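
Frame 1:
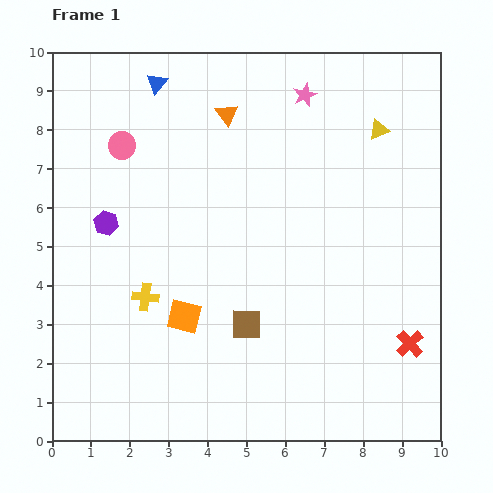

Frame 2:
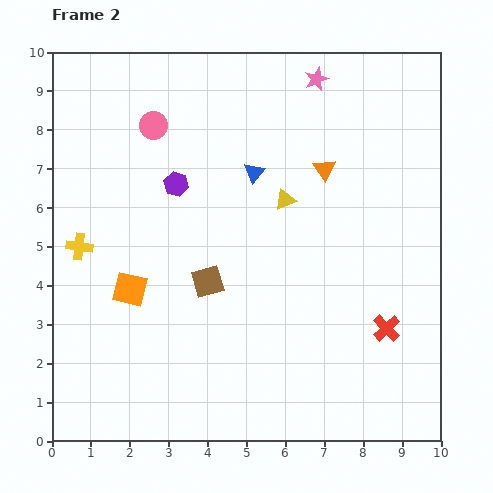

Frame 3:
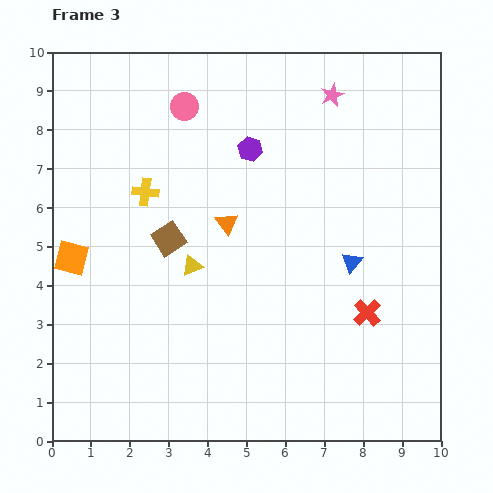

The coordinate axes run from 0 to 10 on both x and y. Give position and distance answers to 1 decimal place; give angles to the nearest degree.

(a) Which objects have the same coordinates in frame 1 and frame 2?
none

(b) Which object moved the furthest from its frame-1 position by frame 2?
the blue triangle

(moved 3.4; next 3.0)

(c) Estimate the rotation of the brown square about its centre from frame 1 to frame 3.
33° counter-clockwise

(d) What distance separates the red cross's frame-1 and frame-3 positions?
1.4

The red cross moved from (9.2, 2.5) to (8.1, 3.3), a distance of √(1.1² + 0.8²) ≈ 1.4.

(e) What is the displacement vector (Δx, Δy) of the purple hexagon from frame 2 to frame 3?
(1.9, 0.9)

The purple hexagon was at (3.2, 6.6) in frame 2 and (5.1, 7.5) in frame 3.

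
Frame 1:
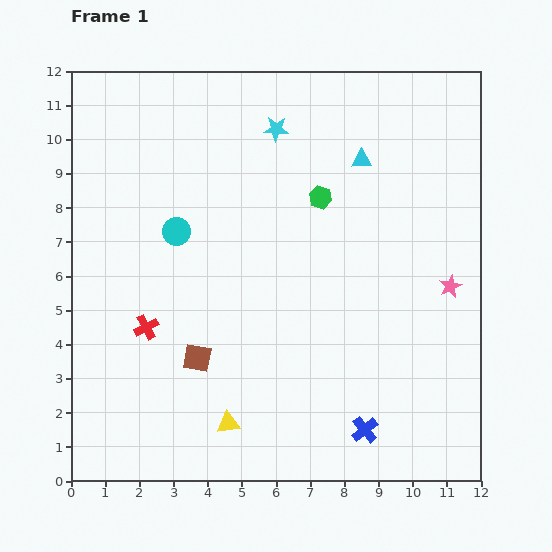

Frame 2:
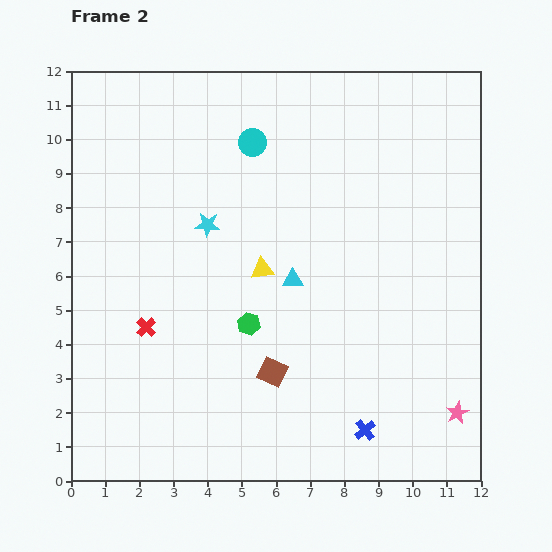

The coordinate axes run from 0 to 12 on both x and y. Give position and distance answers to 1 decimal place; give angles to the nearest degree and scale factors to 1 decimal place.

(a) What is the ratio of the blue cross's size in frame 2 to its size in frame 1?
0.8×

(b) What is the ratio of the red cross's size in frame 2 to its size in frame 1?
0.8×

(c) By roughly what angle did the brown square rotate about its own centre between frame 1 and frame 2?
15° clockwise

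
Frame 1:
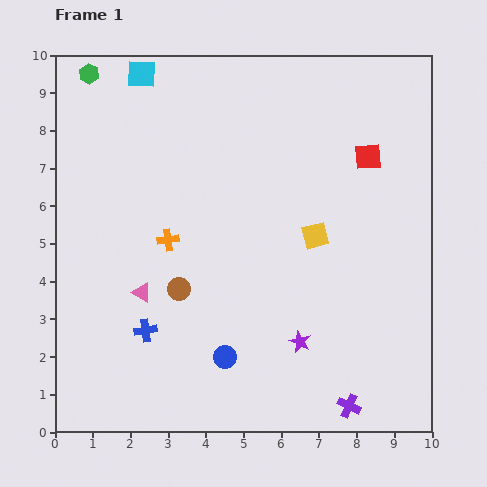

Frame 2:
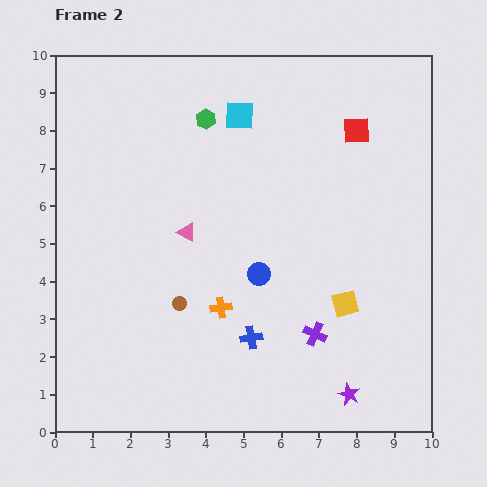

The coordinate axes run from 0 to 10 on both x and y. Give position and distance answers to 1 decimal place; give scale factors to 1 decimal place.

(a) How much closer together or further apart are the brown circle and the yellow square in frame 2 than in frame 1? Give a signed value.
+0.5

Distance in frame 1: 3.9. Distance in frame 2: 4.4.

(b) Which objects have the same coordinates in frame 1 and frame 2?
none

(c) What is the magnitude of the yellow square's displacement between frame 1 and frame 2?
2.0

The yellow square moved from (6.9, 5.2) to (7.7, 3.4), a distance of √(0.8² + 1.8²) ≈ 2.0.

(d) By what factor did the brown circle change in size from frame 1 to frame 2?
0.6×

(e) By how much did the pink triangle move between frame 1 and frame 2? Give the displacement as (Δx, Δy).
(1.2, 1.6)

The pink triangle was at (2.3, 3.7) in frame 1 and (3.5, 5.3) in frame 2.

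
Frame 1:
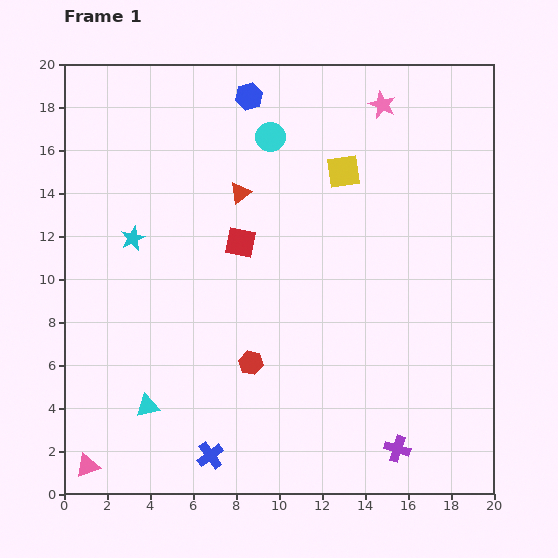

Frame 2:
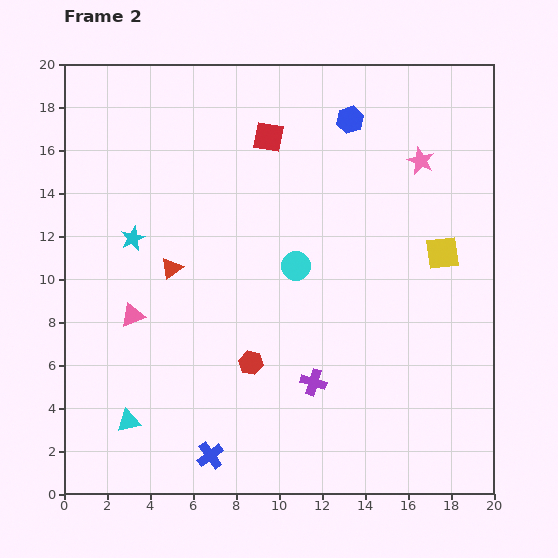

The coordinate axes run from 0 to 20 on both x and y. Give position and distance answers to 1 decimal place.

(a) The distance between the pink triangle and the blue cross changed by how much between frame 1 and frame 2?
+1.7

Distance in frame 1: 5.7. Distance in frame 2: 7.4.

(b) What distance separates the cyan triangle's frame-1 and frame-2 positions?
1.1

The cyan triangle moved from (3.9, 4.1) to (3.0, 3.4), a distance of √(0.9² + 0.7²) ≈ 1.1.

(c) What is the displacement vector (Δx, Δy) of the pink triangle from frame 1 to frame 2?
(2.1, 7.0)

The pink triangle was at (1.1, 1.3) in frame 1 and (3.2, 8.3) in frame 2.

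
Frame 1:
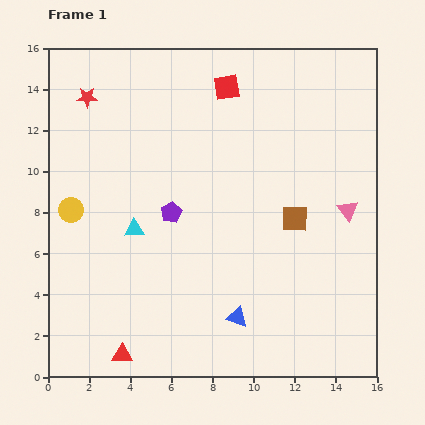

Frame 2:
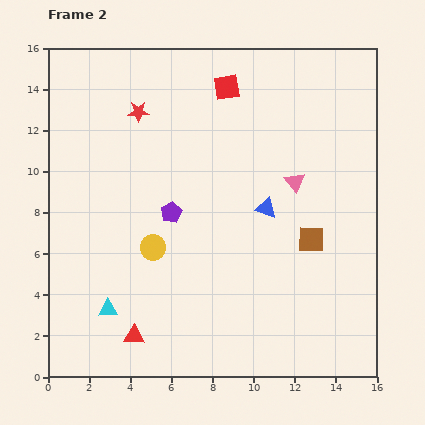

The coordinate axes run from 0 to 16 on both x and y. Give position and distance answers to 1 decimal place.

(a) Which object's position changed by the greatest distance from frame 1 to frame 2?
the blue triangle

(moved 5.5; next 4.4)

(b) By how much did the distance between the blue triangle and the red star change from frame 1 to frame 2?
-5.2

Distance in frame 1: 13.0. Distance in frame 2: 7.8.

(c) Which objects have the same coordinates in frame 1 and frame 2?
the purple pentagon, the red square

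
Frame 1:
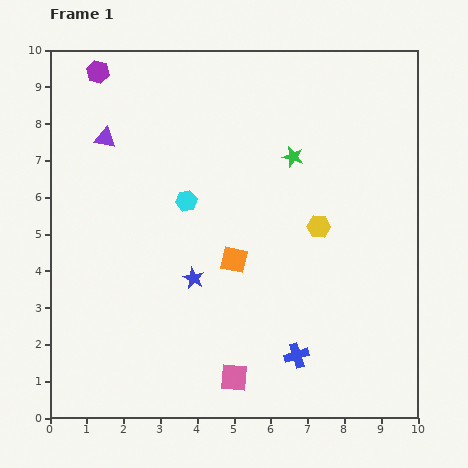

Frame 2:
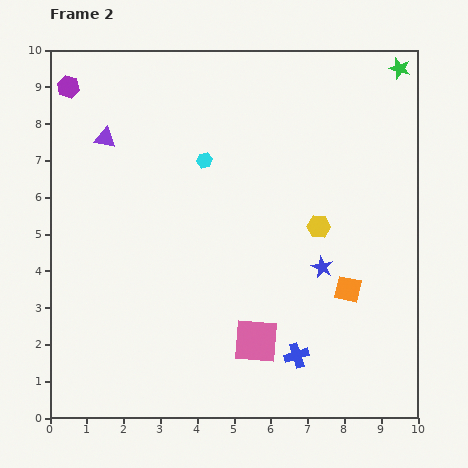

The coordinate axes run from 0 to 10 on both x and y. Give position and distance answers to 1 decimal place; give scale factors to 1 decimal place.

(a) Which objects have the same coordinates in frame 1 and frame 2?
the blue cross, the purple triangle, the yellow hexagon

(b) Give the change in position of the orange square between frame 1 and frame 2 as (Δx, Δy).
(3.1, -0.8)

The orange square was at (5.0, 4.3) in frame 1 and (8.1, 3.5) in frame 2.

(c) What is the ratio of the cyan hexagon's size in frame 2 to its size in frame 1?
0.7×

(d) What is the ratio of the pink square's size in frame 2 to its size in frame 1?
1.6×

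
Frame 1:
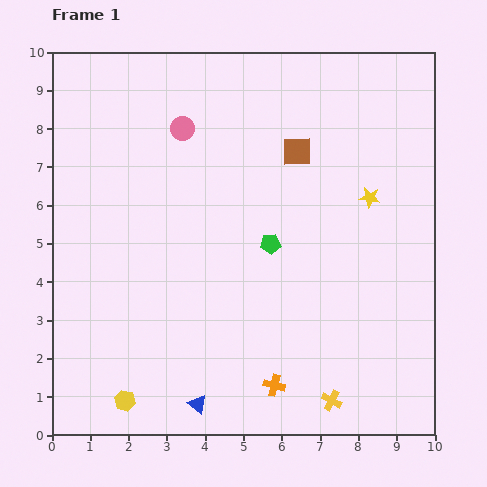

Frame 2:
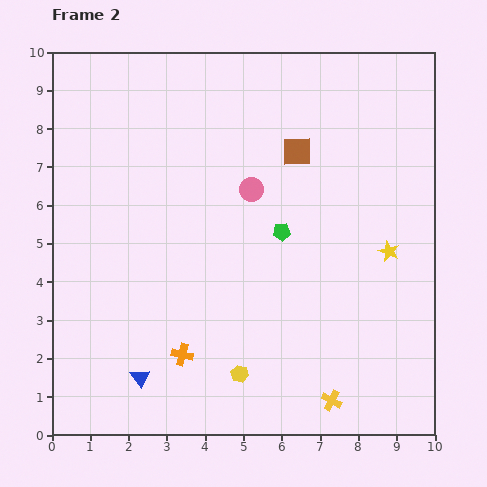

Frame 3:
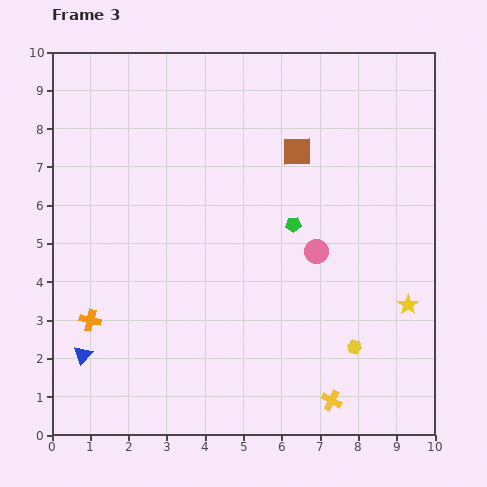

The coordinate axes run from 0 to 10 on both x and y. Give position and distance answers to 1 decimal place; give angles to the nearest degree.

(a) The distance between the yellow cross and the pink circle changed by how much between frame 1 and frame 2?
-2.2

Distance in frame 1: 8.1. Distance in frame 2: 5.9.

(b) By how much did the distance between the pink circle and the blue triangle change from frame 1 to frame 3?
-0.5

Distance in frame 1: 7.2. Distance in frame 3: 6.7.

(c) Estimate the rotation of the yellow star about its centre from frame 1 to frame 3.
30° clockwise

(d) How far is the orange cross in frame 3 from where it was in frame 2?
2.6

The orange cross moved from (3.4, 2.1) to (1.0, 3.0), a distance of √(2.4² + 0.9²) ≈ 2.6.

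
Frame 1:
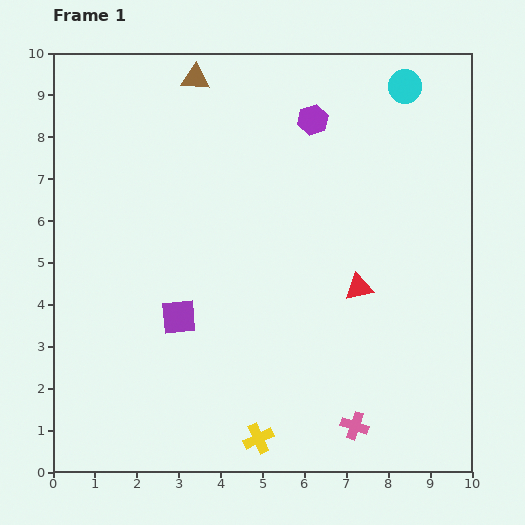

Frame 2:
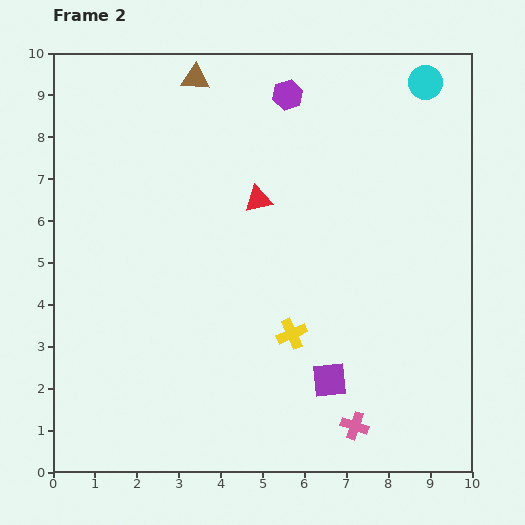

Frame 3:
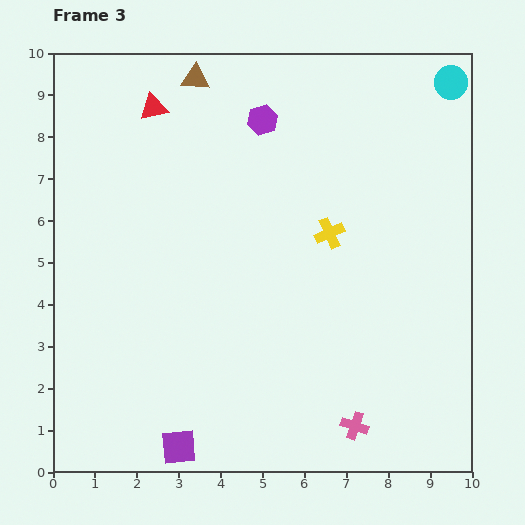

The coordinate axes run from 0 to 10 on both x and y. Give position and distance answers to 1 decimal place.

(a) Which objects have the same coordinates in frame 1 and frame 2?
the brown triangle, the pink cross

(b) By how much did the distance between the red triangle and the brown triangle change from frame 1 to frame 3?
-5.1

Distance in frame 1: 6.3. Distance in frame 3: 1.2.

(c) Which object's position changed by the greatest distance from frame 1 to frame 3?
the red triangle

(moved 6.5; next 5.2)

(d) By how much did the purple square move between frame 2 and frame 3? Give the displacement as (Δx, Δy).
(-3.6, -1.6)

The purple square was at (6.6, 2.2) in frame 2 and (3.0, 0.6) in frame 3.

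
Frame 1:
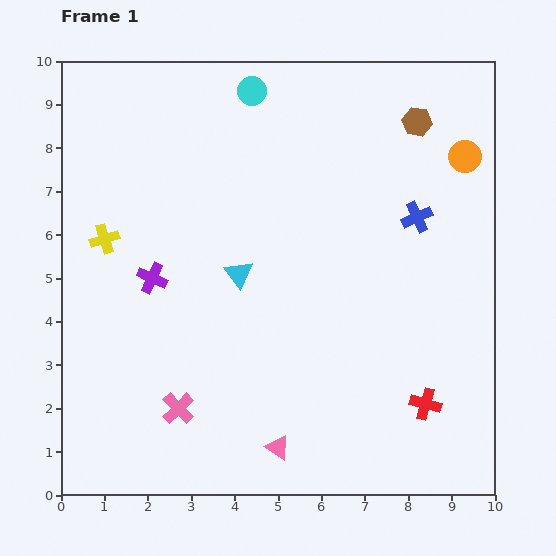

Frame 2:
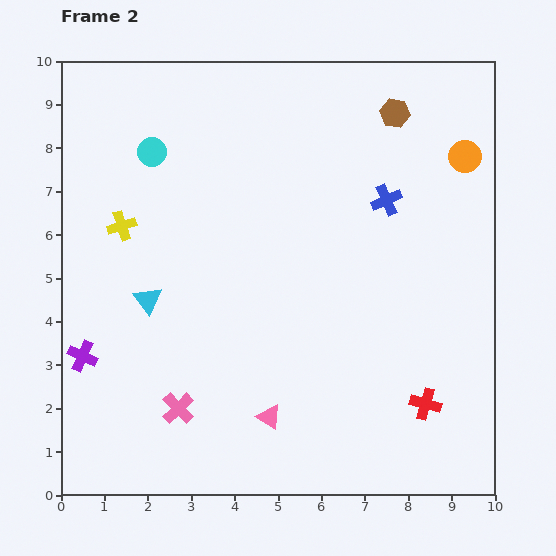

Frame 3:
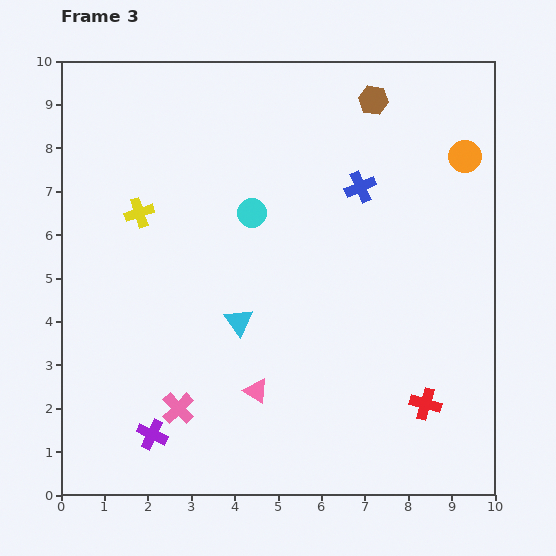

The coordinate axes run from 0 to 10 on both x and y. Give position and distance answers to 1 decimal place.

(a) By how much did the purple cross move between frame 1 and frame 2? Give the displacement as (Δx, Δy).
(-1.6, -1.8)

The purple cross was at (2.1, 5.0) in frame 1 and (0.5, 3.2) in frame 2.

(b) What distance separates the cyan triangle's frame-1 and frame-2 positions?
2.2

The cyan triangle moved from (4.1, 5.1) to (2.0, 4.5), a distance of √(2.1² + 0.6²) ≈ 2.2.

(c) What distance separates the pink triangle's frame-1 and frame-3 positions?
1.4

The pink triangle moved from (5.0, 1.1) to (4.5, 2.4), a distance of √(0.5² + 1.3²) ≈ 1.4.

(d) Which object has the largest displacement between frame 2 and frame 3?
the cyan circle

(moved 2.7; next 2.4)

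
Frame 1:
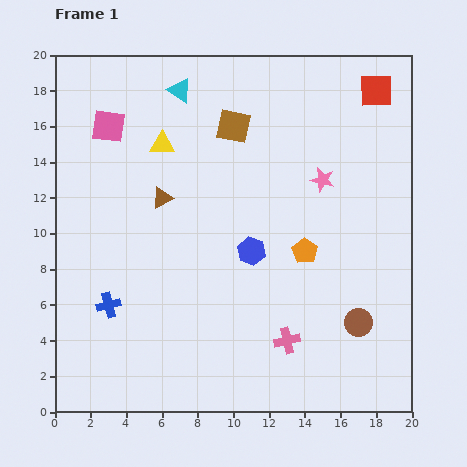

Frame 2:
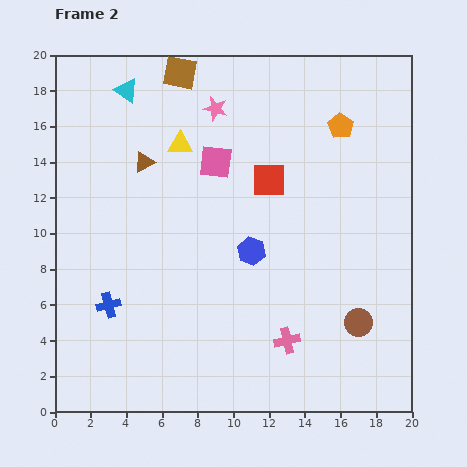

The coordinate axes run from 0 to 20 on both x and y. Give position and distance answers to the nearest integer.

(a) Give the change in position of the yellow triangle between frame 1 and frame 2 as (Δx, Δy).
(1, 0)

The yellow triangle was at (6, 15) in frame 1 and (7, 15) in frame 2.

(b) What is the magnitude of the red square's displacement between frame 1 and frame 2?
8

The red square moved from (18, 18) to (12, 13), a distance of √(6² + 5²) ≈ 8.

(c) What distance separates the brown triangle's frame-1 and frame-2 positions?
2

The brown triangle moved from (6, 12) to (5, 14), a distance of √(1² + 2²) ≈ 2.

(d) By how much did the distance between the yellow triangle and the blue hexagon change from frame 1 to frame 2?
-1

Distance in frame 1: 8. Distance in frame 2: 7.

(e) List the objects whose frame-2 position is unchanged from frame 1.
the pink cross, the blue cross, the blue hexagon, the brown circle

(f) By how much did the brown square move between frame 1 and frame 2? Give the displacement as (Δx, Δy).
(-3, 3)

The brown square was at (10, 16) in frame 1 and (7, 19) in frame 2.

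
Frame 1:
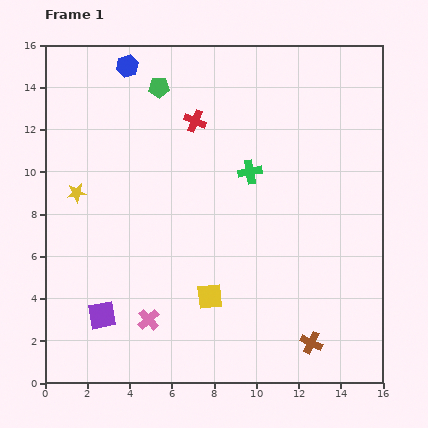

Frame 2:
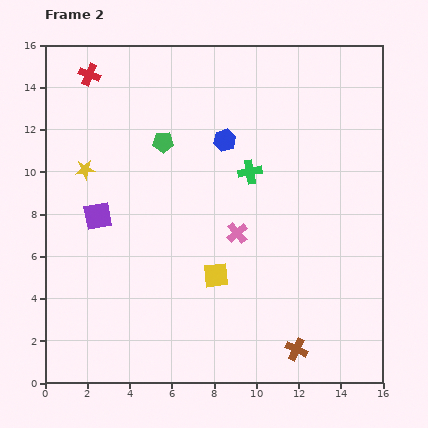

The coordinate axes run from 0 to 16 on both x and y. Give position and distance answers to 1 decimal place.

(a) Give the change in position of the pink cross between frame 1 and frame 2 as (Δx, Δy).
(4.2, 4.1)

The pink cross was at (4.9, 3.0) in frame 1 and (9.1, 7.1) in frame 2.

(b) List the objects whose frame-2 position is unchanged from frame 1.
the green cross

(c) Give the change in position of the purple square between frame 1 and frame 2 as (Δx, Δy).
(-0.2, 4.7)

The purple square was at (2.7, 3.2) in frame 1 and (2.5, 7.9) in frame 2.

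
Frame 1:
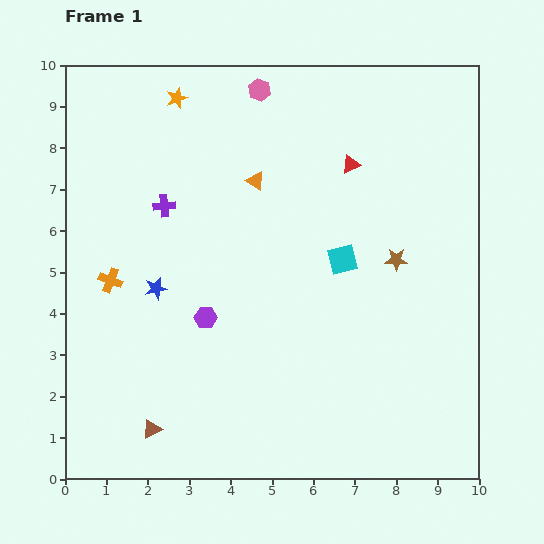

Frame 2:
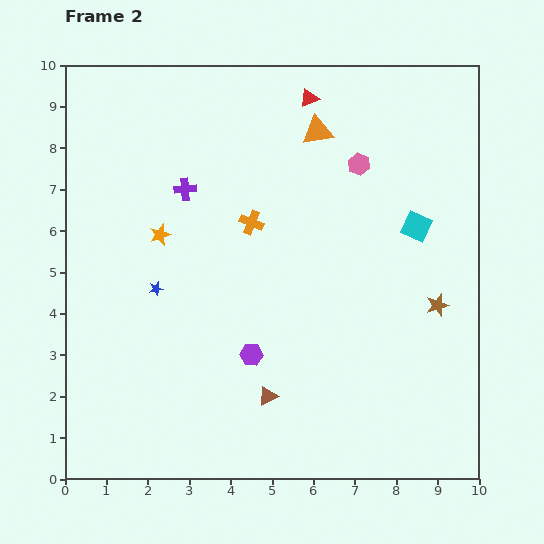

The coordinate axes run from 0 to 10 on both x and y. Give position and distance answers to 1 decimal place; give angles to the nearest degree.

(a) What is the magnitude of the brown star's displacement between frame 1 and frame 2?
1.5

The brown star moved from (8.0, 5.3) to (9.0, 4.2), a distance of √(1.0² + 1.1²) ≈ 1.5.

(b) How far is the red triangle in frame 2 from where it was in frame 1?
1.9

The red triangle moved from (6.9, 7.6) to (5.9, 9.2), a distance of √(1.0² + 1.6²) ≈ 1.9.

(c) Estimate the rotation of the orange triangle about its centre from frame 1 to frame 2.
44° counter-clockwise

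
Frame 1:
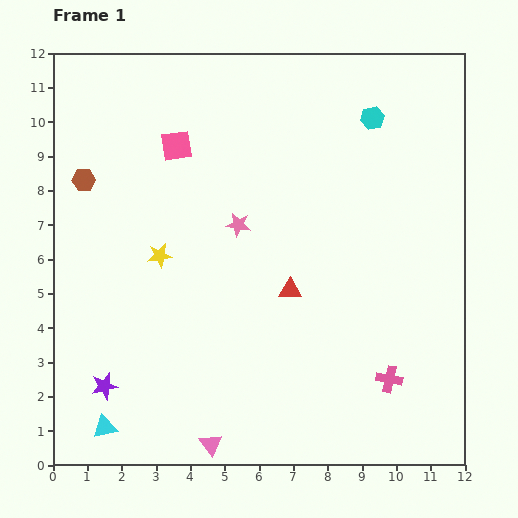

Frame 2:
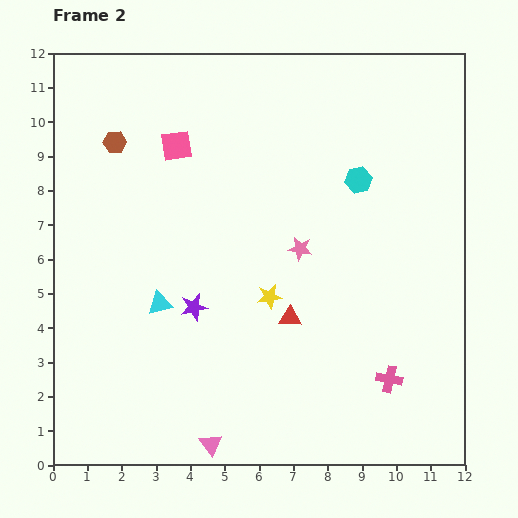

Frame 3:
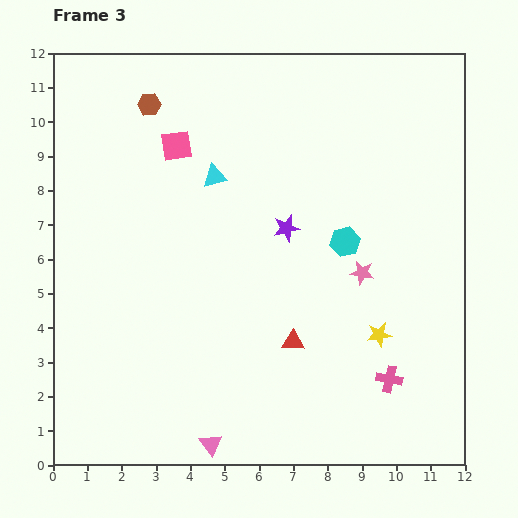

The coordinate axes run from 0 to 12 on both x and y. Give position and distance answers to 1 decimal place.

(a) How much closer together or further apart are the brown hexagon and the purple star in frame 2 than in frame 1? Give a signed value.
-0.7

Distance in frame 1: 6.0. Distance in frame 2: 5.3.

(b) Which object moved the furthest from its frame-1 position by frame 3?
the cyan triangle

(moved 8.0; next 7.0)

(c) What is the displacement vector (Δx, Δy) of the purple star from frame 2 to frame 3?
(2.7, 2.3)

The purple star was at (4.1, 4.6) in frame 2 and (6.8, 6.9) in frame 3.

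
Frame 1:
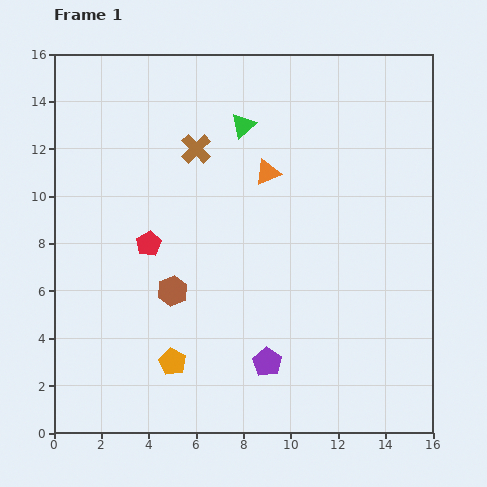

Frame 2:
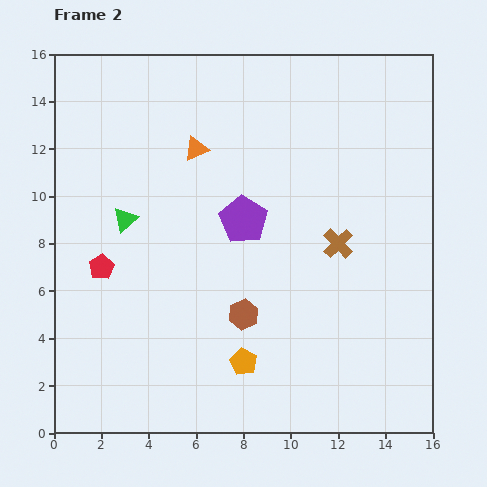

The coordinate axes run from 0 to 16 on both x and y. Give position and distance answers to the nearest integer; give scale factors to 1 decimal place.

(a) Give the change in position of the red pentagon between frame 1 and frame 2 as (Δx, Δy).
(-2, -1)

The red pentagon was at (4, 8) in frame 1 and (2, 7) in frame 2.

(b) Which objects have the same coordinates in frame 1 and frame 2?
none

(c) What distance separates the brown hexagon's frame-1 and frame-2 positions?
3

The brown hexagon moved from (5, 6) to (8, 5), a distance of √(3² + 1²) ≈ 3.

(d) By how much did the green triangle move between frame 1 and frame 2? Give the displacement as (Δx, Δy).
(-5, -4)

The green triangle was at (8, 13) in frame 1 and (3, 9) in frame 2.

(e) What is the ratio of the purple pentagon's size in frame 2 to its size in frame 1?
1.6×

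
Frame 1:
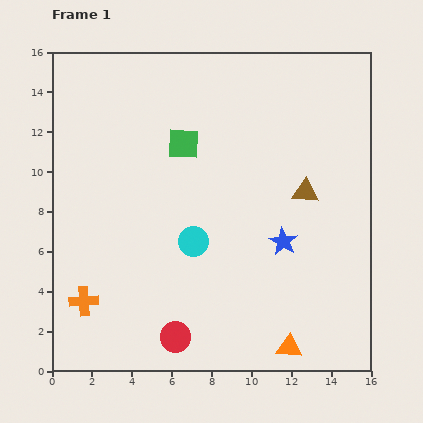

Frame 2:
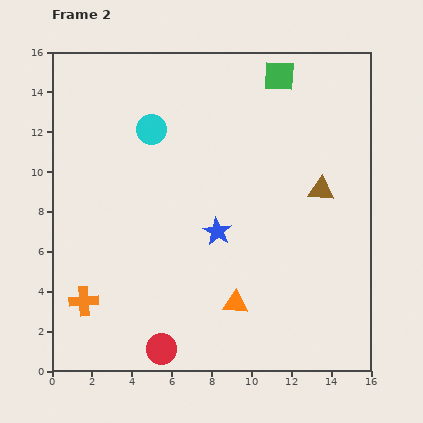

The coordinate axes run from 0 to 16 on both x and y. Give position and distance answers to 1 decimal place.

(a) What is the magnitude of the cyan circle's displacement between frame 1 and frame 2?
6.0

The cyan circle moved from (7.1, 6.5) to (5.0, 12.1), a distance of √(2.1² + 5.6²) ≈ 6.0.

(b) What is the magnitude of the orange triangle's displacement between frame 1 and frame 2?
3.5

The orange triangle moved from (11.9, 1.2) to (9.2, 3.4), a distance of √(2.7² + 2.2²) ≈ 3.5.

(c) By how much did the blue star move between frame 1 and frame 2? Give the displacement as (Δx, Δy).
(-3.3, 0.5)

The blue star was at (11.6, 6.5) in frame 1 and (8.3, 7.0) in frame 2.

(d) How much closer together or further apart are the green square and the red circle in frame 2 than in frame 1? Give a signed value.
+5.2

Distance in frame 1: 9.7. Distance in frame 2: 14.9.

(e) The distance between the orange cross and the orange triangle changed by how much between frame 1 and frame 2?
-3.0

Distance in frame 1: 10.6. Distance in frame 2: 7.6.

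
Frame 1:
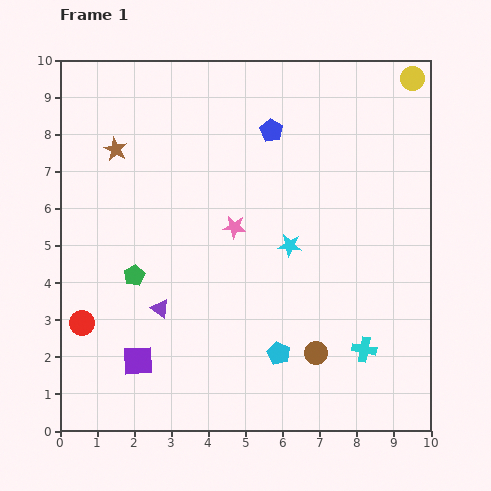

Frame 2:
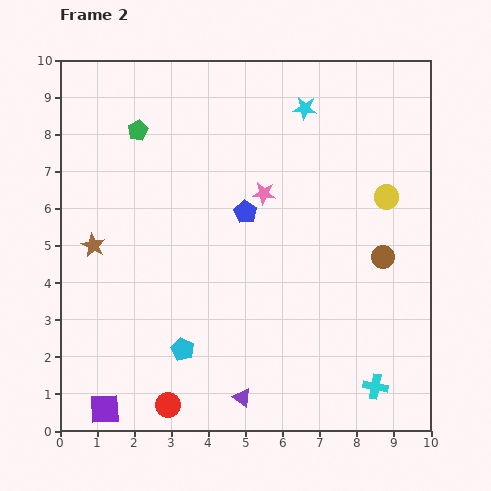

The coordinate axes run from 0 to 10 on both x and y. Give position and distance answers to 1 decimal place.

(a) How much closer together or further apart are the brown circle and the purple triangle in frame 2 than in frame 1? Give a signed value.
+1.0

Distance in frame 1: 4.4. Distance in frame 2: 5.4.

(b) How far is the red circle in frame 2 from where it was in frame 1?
3.2

The red circle moved from (0.6, 2.9) to (2.9, 0.7), a distance of √(2.3² + 2.2²) ≈ 3.2.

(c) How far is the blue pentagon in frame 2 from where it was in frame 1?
2.3

The blue pentagon moved from (5.7, 8.1) to (5.0, 5.9), a distance of √(0.7² + 2.2²) ≈ 2.3.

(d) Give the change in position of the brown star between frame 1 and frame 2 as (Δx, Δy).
(-0.6, -2.6)

The brown star was at (1.5, 7.6) in frame 1 and (0.9, 5.0) in frame 2.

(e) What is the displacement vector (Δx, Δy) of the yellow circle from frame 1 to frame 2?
(-0.7, -3.2)

The yellow circle was at (9.5, 9.5) in frame 1 and (8.8, 6.3) in frame 2.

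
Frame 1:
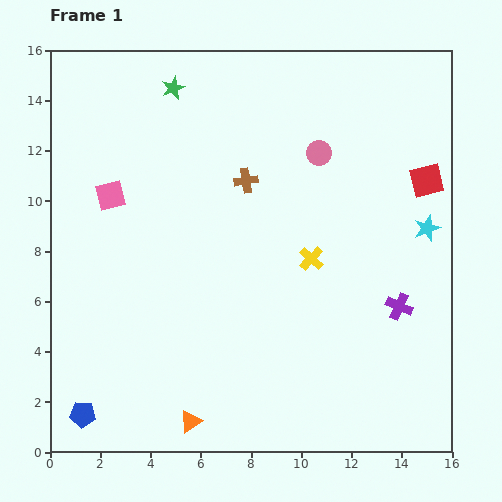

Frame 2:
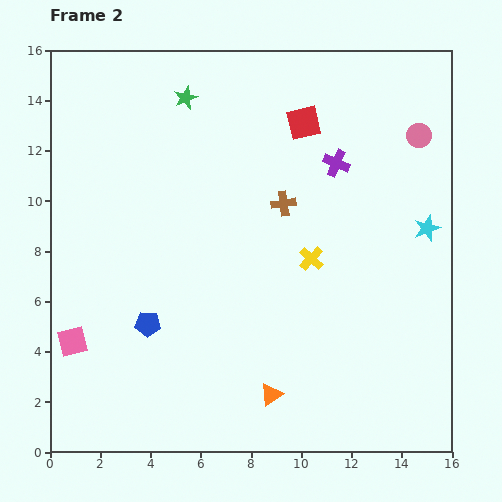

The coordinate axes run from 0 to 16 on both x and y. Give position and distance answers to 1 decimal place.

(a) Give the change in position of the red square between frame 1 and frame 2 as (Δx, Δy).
(-4.9, 2.3)

The red square was at (15.0, 10.8) in frame 1 and (10.1, 13.1) in frame 2.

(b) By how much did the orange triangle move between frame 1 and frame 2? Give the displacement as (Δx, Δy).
(3.2, 1.1)

The orange triangle was at (5.6, 1.2) in frame 1 and (8.8, 2.3) in frame 2.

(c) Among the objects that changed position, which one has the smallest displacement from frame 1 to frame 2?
the green star

(moved 0.6)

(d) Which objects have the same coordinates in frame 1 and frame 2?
the yellow cross, the cyan star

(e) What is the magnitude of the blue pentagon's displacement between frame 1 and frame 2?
4.4

The blue pentagon moved from (1.3, 1.5) to (3.9, 5.1), a distance of √(2.6² + 3.6²) ≈ 4.4.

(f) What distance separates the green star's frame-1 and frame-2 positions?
0.6

The green star moved from (4.9, 14.5) to (5.4, 14.1), a distance of √(0.5² + 0.4²) ≈ 0.6.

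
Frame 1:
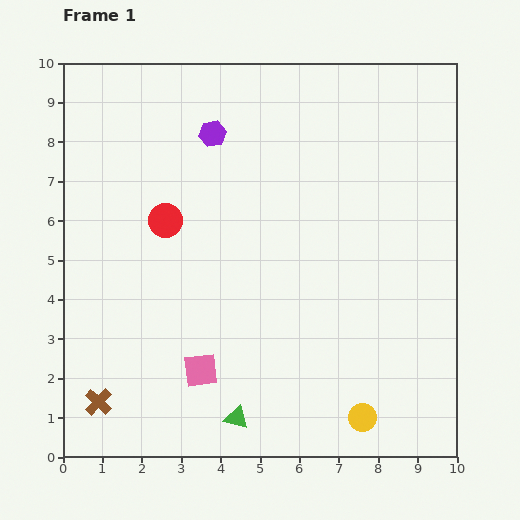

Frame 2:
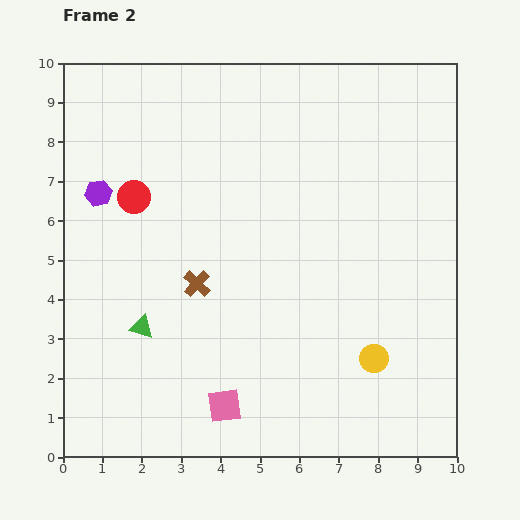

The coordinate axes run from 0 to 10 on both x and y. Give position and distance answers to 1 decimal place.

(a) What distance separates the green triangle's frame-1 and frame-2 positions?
3.3

The green triangle moved from (4.4, 1.0) to (2.0, 3.3), a distance of √(2.4² + 2.3²) ≈ 3.3.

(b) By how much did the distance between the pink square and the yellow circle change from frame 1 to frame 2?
-0.3

Distance in frame 1: 4.3. Distance in frame 2: 4.0.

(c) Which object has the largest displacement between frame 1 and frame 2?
the brown cross

(moved 3.9; next 3.3)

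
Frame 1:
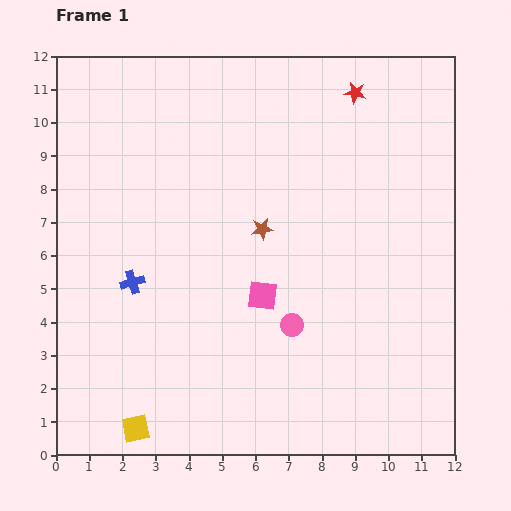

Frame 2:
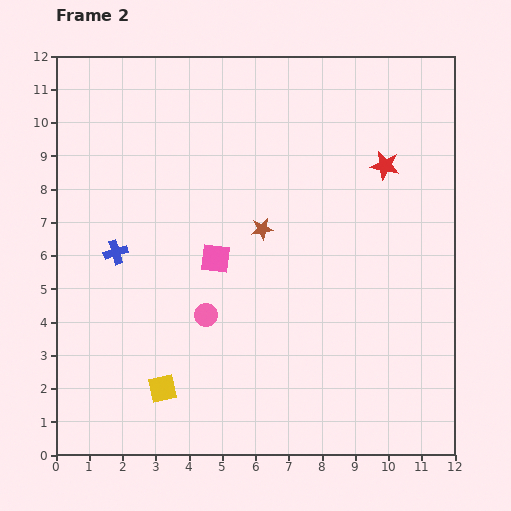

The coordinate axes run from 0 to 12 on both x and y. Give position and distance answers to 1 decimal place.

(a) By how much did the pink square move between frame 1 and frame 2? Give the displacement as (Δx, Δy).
(-1.4, 1.1)

The pink square was at (6.2, 4.8) in frame 1 and (4.8, 5.9) in frame 2.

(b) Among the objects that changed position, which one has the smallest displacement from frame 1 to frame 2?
the blue cross

(moved 1.0)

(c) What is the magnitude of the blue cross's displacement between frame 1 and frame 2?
1.0

The blue cross moved from (2.3, 5.2) to (1.8, 6.1), a distance of √(0.5² + 0.9²) ≈ 1.0.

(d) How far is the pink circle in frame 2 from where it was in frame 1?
2.6

The pink circle moved from (7.1, 3.9) to (4.5, 4.2), a distance of √(2.6² + 0.3²) ≈ 2.6.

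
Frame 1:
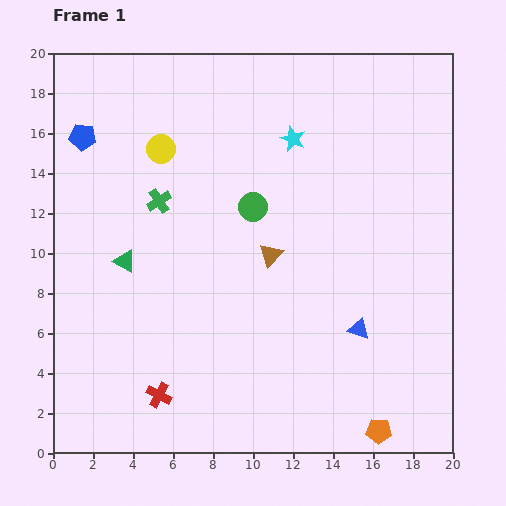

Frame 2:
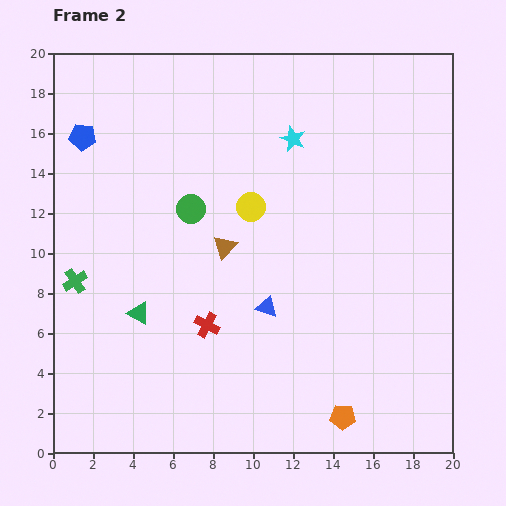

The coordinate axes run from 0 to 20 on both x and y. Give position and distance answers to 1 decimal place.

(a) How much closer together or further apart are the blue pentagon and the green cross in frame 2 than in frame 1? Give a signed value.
+2.2

Distance in frame 1: 5.0. Distance in frame 2: 7.2.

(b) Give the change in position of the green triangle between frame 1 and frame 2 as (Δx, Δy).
(0.7, -2.6)

The green triangle was at (3.6, 9.6) in frame 1 and (4.3, 7.0) in frame 2.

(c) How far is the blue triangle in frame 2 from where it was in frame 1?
4.7

The blue triangle moved from (15.3, 6.2) to (10.7, 7.3), a distance of √(4.6² + 1.1²) ≈ 4.7.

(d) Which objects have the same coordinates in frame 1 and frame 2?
the blue pentagon, the cyan star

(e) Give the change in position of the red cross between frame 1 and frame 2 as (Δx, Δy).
(2.4, 3.5)

The red cross was at (5.3, 2.9) in frame 1 and (7.7, 6.4) in frame 2.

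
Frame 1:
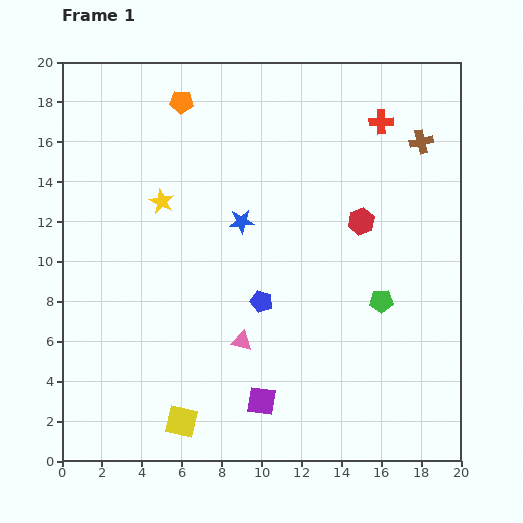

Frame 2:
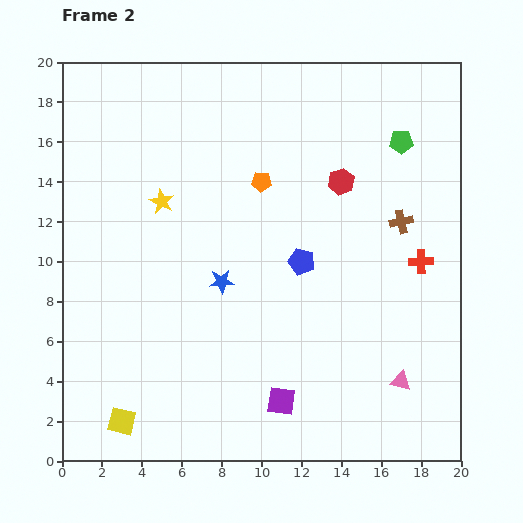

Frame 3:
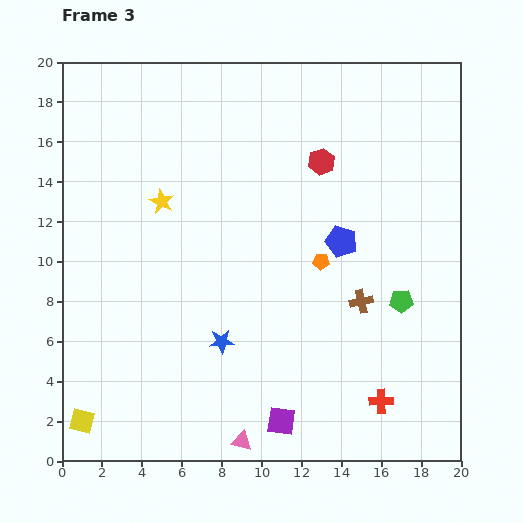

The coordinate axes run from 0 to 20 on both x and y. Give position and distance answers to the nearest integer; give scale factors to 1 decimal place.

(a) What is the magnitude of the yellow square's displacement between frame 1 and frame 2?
3

The yellow square moved from (6, 2) to (3, 2), a distance of √(3² + 0²) ≈ 3.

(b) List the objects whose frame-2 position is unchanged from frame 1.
the yellow star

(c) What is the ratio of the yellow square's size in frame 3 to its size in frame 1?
0.8×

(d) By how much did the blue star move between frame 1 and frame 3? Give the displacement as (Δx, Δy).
(-1, -6)

The blue star was at (9, 12) in frame 1 and (8, 6) in frame 3.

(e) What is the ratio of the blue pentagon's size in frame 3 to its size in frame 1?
1.4×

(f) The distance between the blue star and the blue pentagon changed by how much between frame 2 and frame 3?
+4

Distance in frame 2: 4. Distance in frame 3: 8.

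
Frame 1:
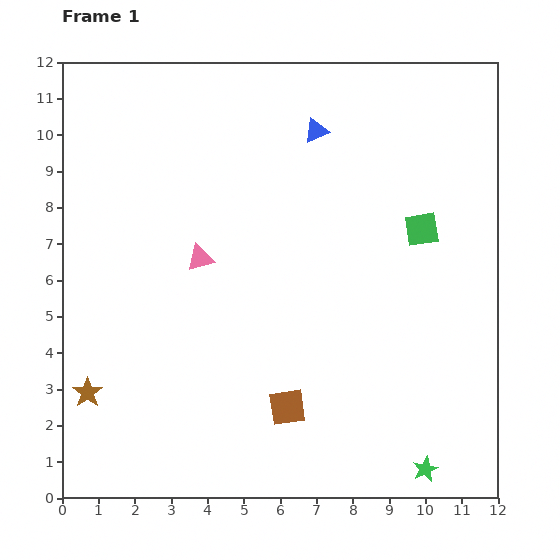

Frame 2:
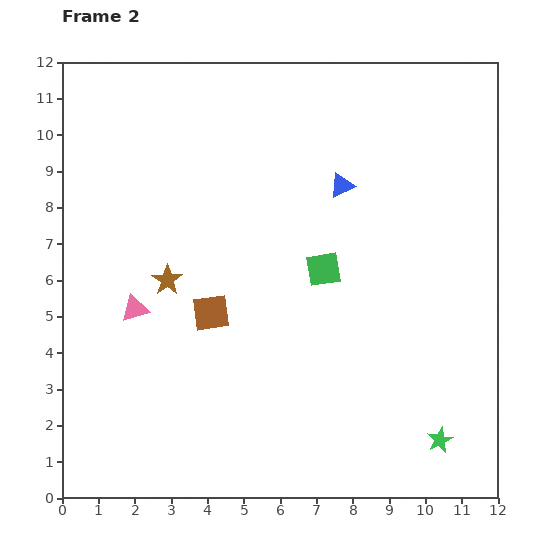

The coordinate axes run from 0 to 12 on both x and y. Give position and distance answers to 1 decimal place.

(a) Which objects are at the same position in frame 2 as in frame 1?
none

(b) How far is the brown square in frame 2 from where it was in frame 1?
3.3

The brown square moved from (6.2, 2.5) to (4.1, 5.1), a distance of √(2.1² + 2.6²) ≈ 3.3.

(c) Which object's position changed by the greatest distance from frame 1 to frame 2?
the brown star

(moved 3.8; next 3.3)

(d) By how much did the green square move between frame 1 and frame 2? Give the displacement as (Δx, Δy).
(-2.7, -1.1)

The green square was at (9.9, 7.4) in frame 1 and (7.2, 6.3) in frame 2.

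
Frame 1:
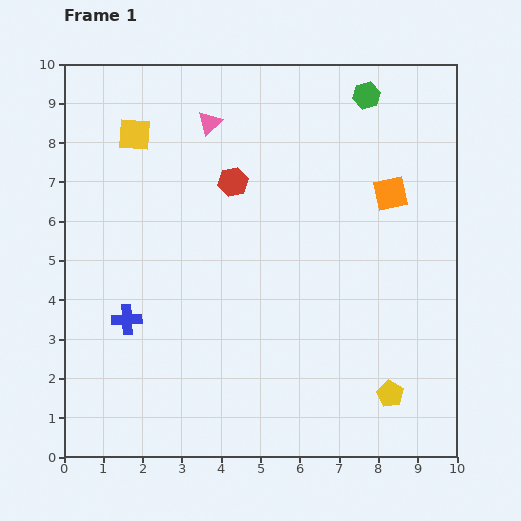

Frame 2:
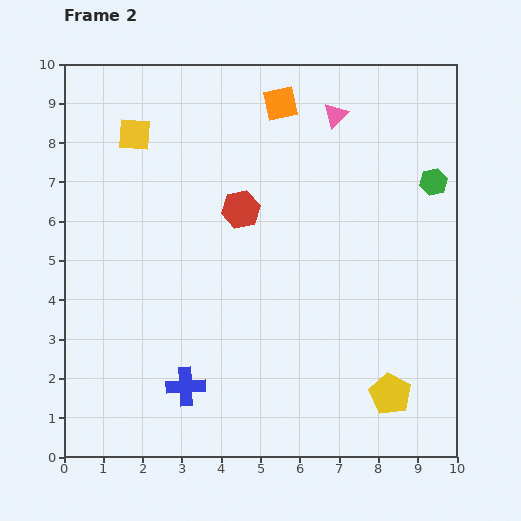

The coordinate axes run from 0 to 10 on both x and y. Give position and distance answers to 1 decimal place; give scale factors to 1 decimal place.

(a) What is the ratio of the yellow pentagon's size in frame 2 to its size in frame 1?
1.6×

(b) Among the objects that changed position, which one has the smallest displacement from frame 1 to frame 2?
the red hexagon

(moved 0.7)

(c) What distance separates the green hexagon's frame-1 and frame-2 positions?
2.8

The green hexagon moved from (7.7, 9.2) to (9.4, 7.0), a distance of √(1.7² + 2.2²) ≈ 2.8.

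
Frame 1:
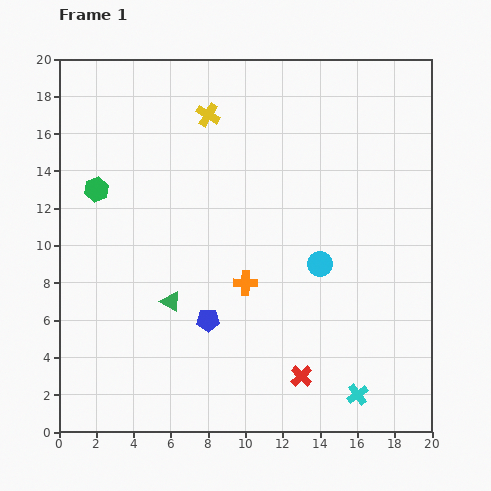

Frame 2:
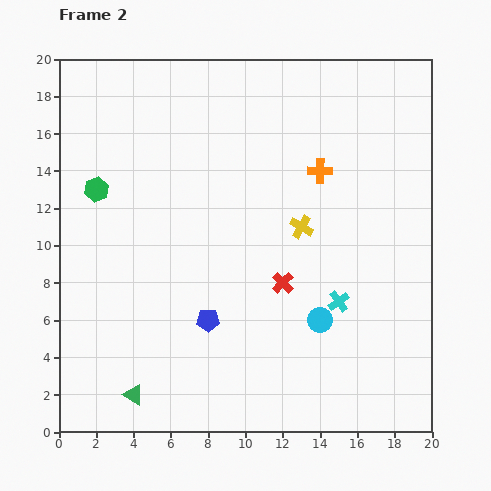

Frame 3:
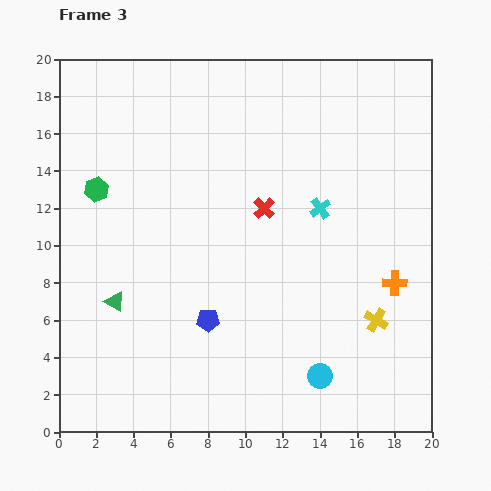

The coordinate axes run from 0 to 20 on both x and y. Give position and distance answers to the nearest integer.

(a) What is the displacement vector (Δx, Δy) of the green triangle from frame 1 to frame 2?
(-2, -5)

The green triangle was at (6, 7) in frame 1 and (4, 2) in frame 2.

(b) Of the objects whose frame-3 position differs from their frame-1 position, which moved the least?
the green triangle

(moved 3)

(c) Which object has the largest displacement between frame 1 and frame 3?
the yellow cross

(moved 14; next 10)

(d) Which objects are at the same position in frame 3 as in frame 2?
the blue pentagon, the green hexagon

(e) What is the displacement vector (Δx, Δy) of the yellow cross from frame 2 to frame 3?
(4, -5)

The yellow cross was at (13, 11) in frame 2 and (17, 6) in frame 3.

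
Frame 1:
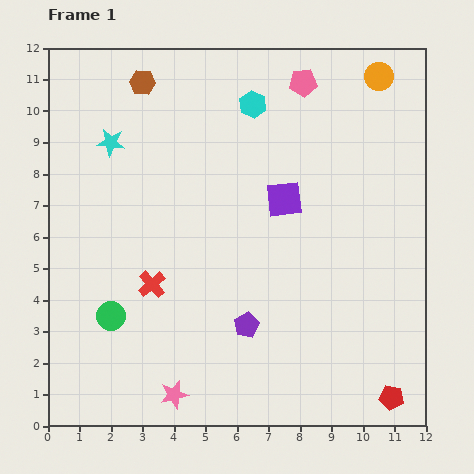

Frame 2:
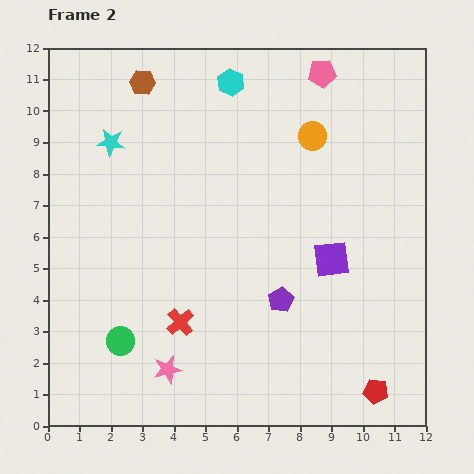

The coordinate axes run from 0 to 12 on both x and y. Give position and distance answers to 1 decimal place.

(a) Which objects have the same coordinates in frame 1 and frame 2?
the brown hexagon, the cyan star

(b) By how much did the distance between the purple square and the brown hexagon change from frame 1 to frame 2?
+2.4

Distance in frame 1: 5.8. Distance in frame 2: 8.2.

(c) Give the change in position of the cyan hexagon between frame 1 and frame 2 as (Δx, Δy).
(-0.7, 0.7)

The cyan hexagon was at (6.5, 10.2) in frame 1 and (5.8, 10.9) in frame 2.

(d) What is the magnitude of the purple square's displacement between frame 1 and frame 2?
2.4

The purple square moved from (7.5, 7.2) to (9.0, 5.3), a distance of √(1.5² + 1.9²) ≈ 2.4.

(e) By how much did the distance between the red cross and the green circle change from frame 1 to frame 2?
+0.4

Distance in frame 1: 1.6. Distance in frame 2: 2.0.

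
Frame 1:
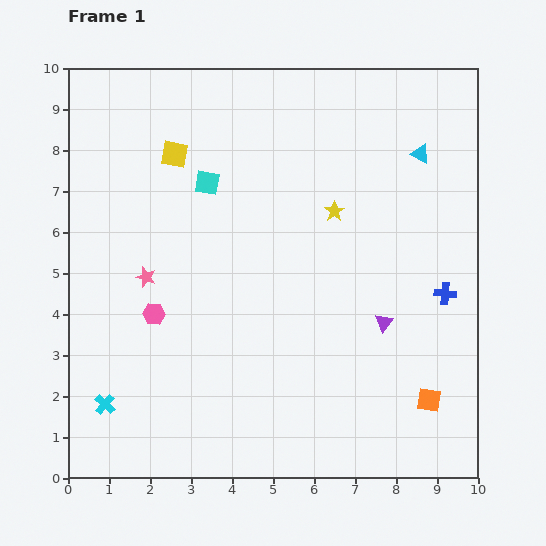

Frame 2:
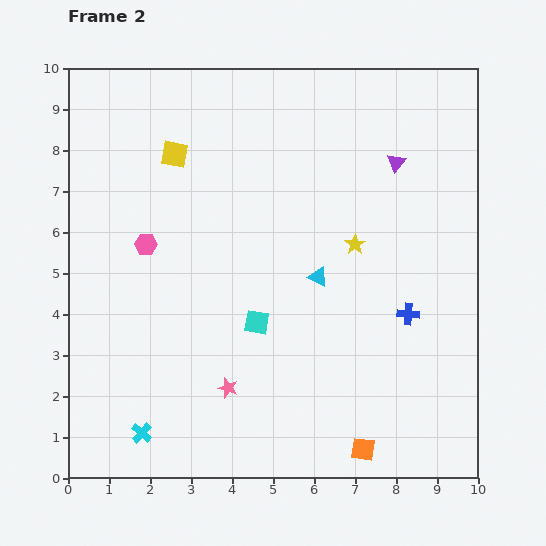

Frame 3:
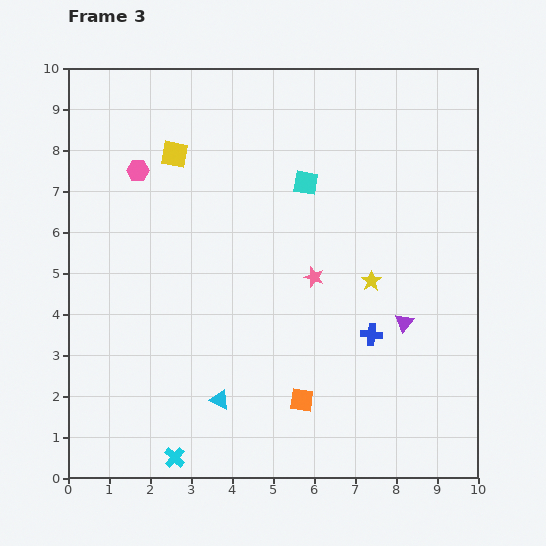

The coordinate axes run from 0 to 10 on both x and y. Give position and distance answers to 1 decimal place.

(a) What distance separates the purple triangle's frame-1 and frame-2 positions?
3.9

The purple triangle moved from (7.7, 3.8) to (8.0, 7.7), a distance of √(0.3² + 3.9²) ≈ 3.9.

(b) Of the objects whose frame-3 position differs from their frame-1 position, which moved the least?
the purple triangle

(moved 0.5)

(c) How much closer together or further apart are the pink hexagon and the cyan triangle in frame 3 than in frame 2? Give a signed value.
+1.6

Distance in frame 2: 4.3. Distance in frame 3: 5.9.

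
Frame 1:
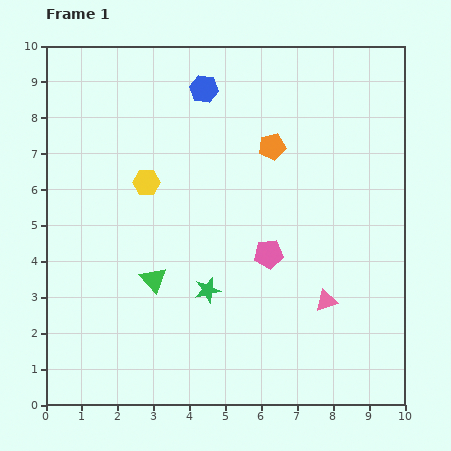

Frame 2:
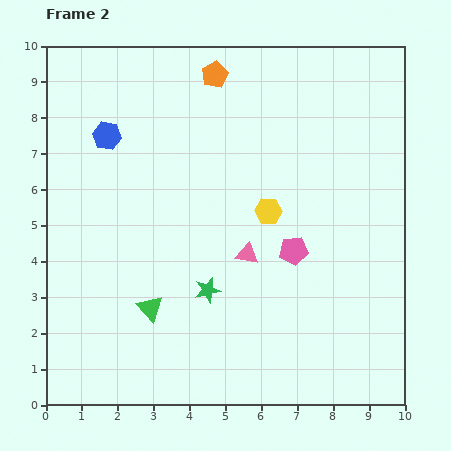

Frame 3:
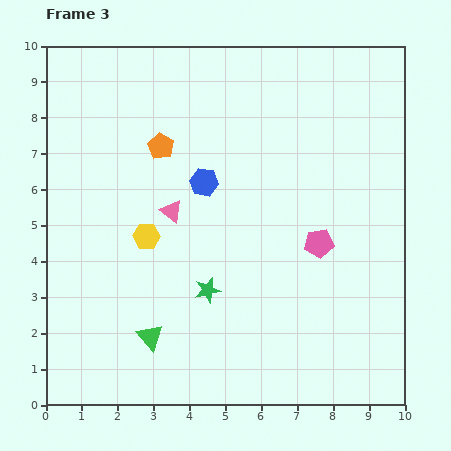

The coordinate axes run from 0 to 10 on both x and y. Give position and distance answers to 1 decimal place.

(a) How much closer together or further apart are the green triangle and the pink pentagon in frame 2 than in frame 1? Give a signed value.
+1.0

Distance in frame 1: 3.3. Distance in frame 2: 4.3.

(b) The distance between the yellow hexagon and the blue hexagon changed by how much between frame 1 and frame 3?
-0.9

Distance in frame 1: 3.1. Distance in frame 3: 2.2.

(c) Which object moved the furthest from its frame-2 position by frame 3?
the yellow hexagon

(moved 3.5; next 3.0)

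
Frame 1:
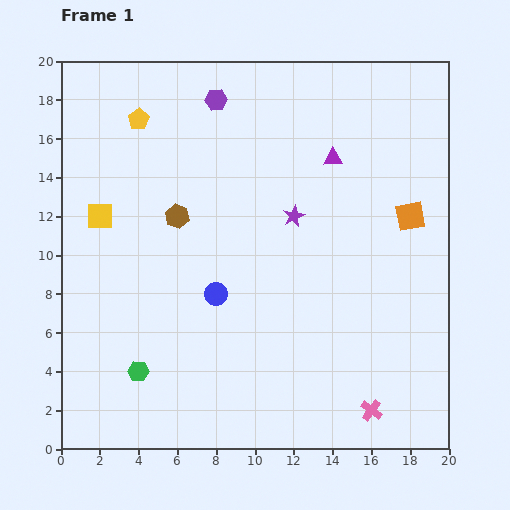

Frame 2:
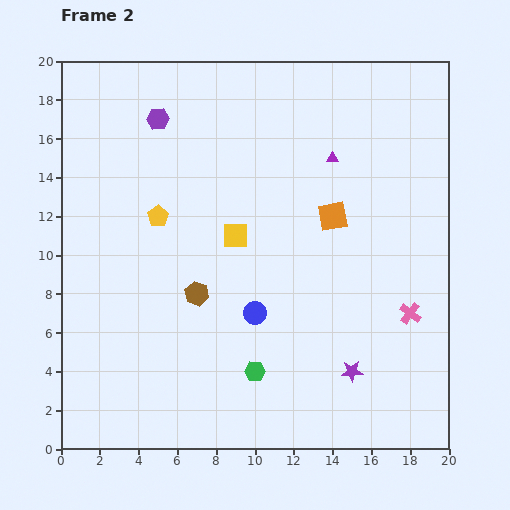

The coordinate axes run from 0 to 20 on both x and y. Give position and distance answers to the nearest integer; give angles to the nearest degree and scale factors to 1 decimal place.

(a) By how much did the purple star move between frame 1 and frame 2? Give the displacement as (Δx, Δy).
(3, -8)

The purple star was at (12, 12) in frame 1 and (15, 4) in frame 2.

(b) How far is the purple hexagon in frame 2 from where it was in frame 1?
3

The purple hexagon moved from (8, 18) to (5, 17), a distance of √(3² + 1²) ≈ 3.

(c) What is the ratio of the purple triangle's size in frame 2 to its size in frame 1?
0.6×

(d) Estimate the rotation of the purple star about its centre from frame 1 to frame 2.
22° clockwise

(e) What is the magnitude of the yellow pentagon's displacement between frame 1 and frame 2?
5

The yellow pentagon moved from (4, 17) to (5, 12), a distance of √(1² + 5²) ≈ 5.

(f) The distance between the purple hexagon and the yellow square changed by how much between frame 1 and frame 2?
-1

Distance in frame 1: 8. Distance in frame 2: 7.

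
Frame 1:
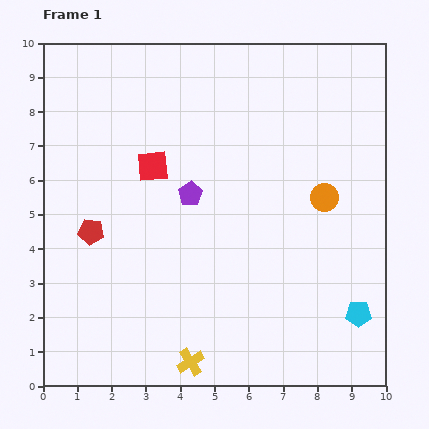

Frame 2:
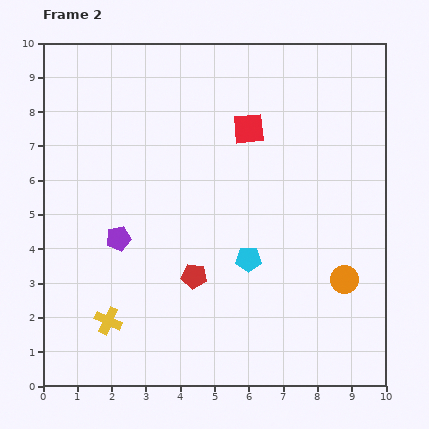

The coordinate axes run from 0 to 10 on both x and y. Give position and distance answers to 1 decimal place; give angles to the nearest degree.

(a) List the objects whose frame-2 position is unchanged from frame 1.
none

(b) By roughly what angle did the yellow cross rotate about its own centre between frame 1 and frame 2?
34° counter-clockwise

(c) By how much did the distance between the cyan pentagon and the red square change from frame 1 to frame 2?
-3.6

Distance in frame 1: 7.4. Distance in frame 2: 3.8.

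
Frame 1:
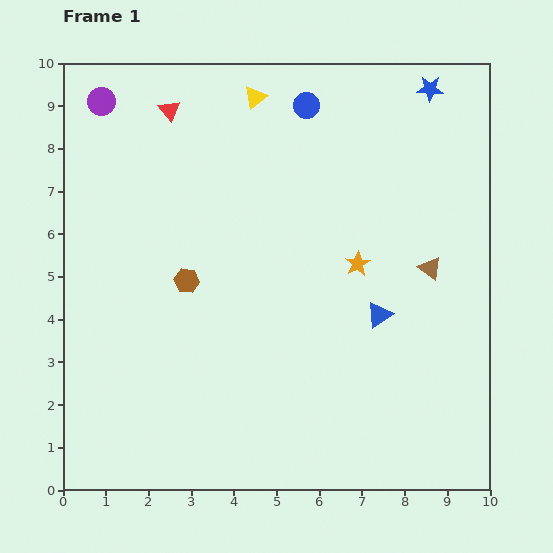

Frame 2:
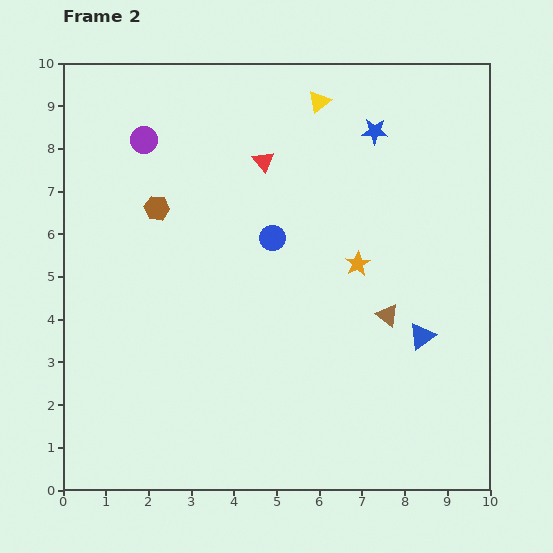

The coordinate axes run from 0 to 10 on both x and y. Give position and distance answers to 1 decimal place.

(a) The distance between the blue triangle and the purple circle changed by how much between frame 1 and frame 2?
-0.2

Distance in frame 1: 8.2. Distance in frame 2: 8.0.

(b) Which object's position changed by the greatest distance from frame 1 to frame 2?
the blue circle

(moved 3.2; next 2.5)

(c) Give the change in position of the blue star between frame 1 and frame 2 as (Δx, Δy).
(-1.3, -1.0)

The blue star was at (8.6, 9.4) in frame 1 and (7.3, 8.4) in frame 2.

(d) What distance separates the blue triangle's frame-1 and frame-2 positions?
1.1

The blue triangle moved from (7.4, 4.1) to (8.4, 3.6), a distance of √(1.0² + 0.5²) ≈ 1.1.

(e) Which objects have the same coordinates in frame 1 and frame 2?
the orange star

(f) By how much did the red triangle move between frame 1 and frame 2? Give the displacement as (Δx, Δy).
(2.2, -1.2)

The red triangle was at (2.5, 8.9) in frame 1 and (4.7, 7.7) in frame 2.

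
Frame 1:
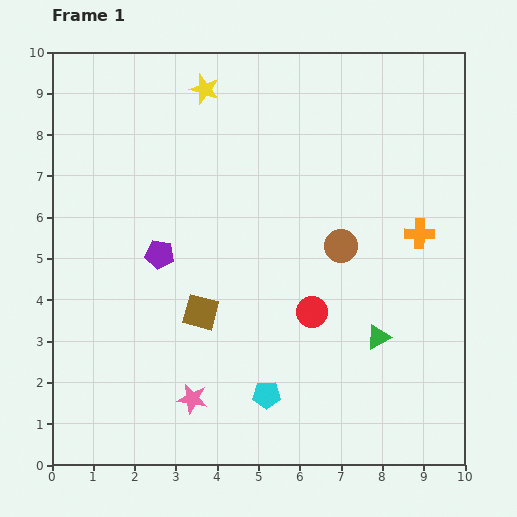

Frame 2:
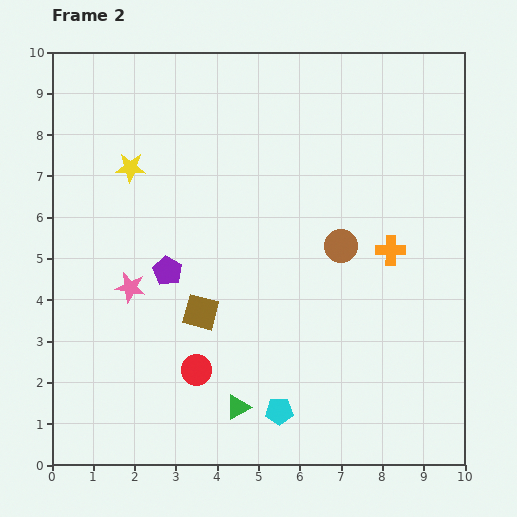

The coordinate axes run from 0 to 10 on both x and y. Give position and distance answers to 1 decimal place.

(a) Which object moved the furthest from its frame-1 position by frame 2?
the green triangle

(moved 3.8; next 3.1)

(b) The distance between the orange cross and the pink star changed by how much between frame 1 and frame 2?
-0.4

Distance in frame 1: 6.8. Distance in frame 2: 6.4.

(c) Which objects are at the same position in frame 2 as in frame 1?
the brown circle, the brown square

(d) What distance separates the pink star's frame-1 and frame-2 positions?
3.1

The pink star moved from (3.4, 1.6) to (1.9, 4.3), a distance of √(1.5² + 2.7²) ≈ 3.1.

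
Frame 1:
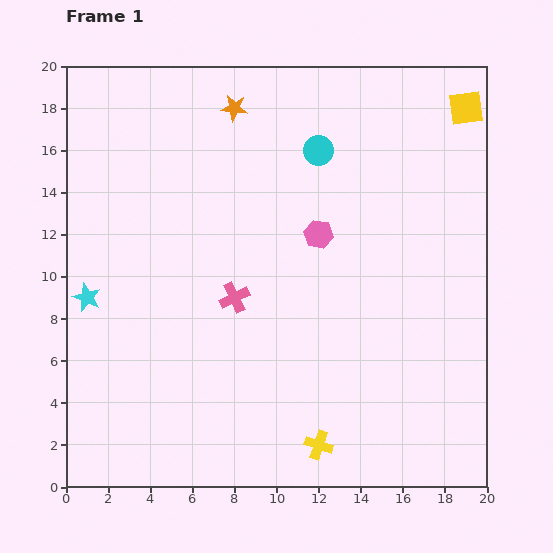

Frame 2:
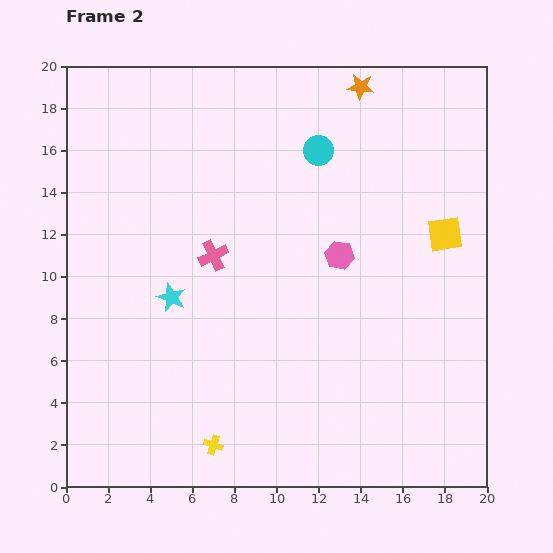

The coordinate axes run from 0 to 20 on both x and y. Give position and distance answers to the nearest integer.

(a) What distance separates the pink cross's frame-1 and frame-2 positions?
2

The pink cross moved from (8, 9) to (7, 11), a distance of √(1² + 2²) ≈ 2.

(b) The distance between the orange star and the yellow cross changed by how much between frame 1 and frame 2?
+2

Distance in frame 1: 16. Distance in frame 2: 18.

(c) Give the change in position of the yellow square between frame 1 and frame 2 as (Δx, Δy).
(-1, -6)

The yellow square was at (19, 18) in frame 1 and (18, 12) in frame 2.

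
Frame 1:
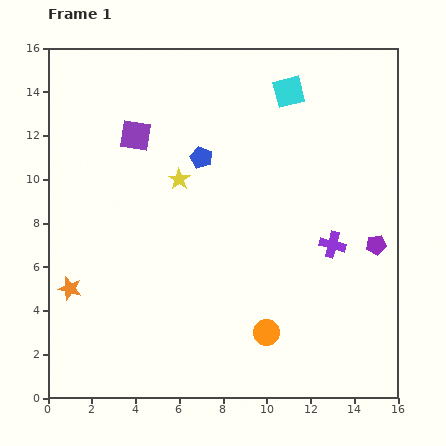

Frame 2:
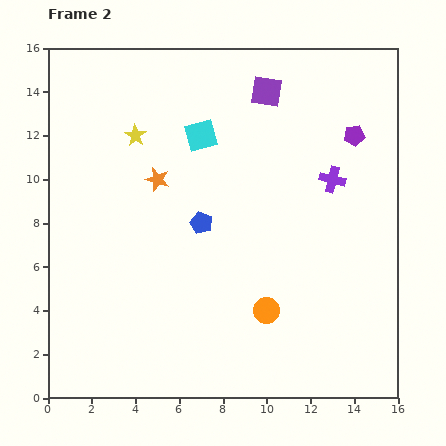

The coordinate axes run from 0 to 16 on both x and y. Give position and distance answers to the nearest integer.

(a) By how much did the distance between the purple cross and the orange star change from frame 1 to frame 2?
-4

Distance in frame 1: 12. Distance in frame 2: 8.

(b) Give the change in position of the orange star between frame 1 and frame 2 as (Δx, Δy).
(4, 5)

The orange star was at (1, 5) in frame 1 and (5, 10) in frame 2.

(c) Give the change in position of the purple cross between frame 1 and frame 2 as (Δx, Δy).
(0, 3)

The purple cross was at (13, 7) in frame 1 and (13, 10) in frame 2.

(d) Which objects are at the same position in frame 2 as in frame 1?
none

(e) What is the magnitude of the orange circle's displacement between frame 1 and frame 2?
1

The orange circle moved from (10, 3) to (10, 4), a distance of √(0² + 1²) ≈ 1.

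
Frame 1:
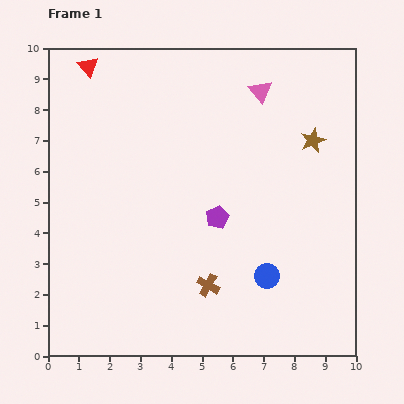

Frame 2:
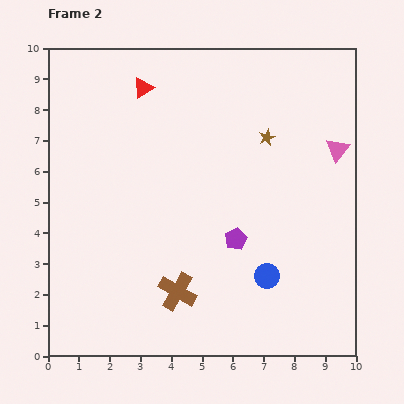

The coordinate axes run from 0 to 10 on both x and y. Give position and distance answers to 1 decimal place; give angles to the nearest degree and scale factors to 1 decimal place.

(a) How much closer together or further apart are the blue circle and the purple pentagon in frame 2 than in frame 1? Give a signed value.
-0.9

Distance in frame 1: 2.5. Distance in frame 2: 1.6.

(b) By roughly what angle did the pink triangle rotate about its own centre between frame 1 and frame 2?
19° clockwise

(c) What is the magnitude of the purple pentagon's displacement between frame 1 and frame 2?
0.9

The purple pentagon moved from (5.5, 4.5) to (6.1, 3.8), a distance of √(0.6² + 0.7²) ≈ 0.9.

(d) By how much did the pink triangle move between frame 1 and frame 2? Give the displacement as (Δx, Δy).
(2.5, -1.9)

The pink triangle was at (6.9, 8.6) in frame 1 and (9.4, 6.7) in frame 2.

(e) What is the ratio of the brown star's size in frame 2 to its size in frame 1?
0.7×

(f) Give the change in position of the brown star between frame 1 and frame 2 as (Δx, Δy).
(-1.5, 0.1)

The brown star was at (8.6, 7.0) in frame 1 and (7.1, 7.1) in frame 2.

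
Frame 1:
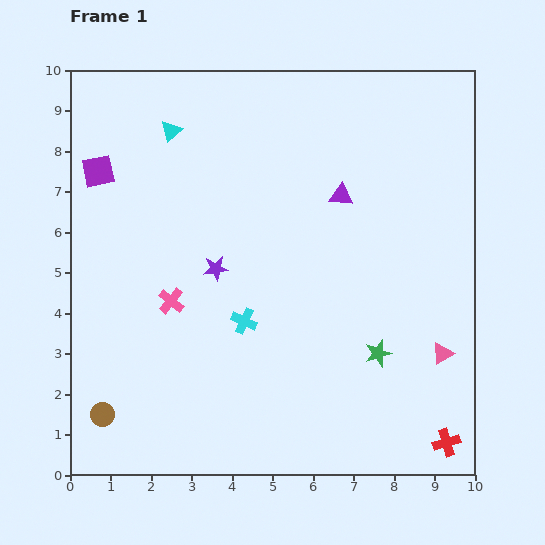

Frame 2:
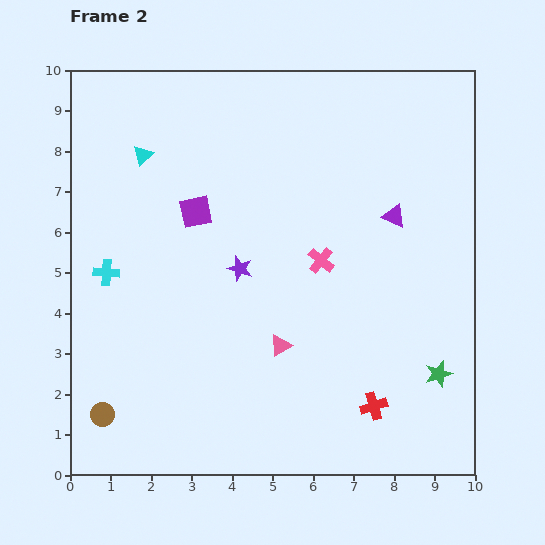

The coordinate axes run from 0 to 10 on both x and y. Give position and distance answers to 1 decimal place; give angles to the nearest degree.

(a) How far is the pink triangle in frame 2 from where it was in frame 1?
4.0

The pink triangle moved from (9.2, 3.0) to (5.2, 3.2), a distance of √(4.0² + 0.2²) ≈ 4.0.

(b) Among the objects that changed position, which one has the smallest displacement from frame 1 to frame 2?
the purple star

(moved 0.6)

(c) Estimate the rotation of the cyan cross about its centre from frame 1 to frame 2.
21° counter-clockwise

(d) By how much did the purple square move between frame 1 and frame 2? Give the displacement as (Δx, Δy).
(2.4, -1.0)

The purple square was at (0.7, 7.5) in frame 1 and (3.1, 6.5) in frame 2.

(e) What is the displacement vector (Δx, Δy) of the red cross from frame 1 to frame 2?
(-1.8, 0.9)

The red cross was at (9.3, 0.8) in frame 1 and (7.5, 1.7) in frame 2.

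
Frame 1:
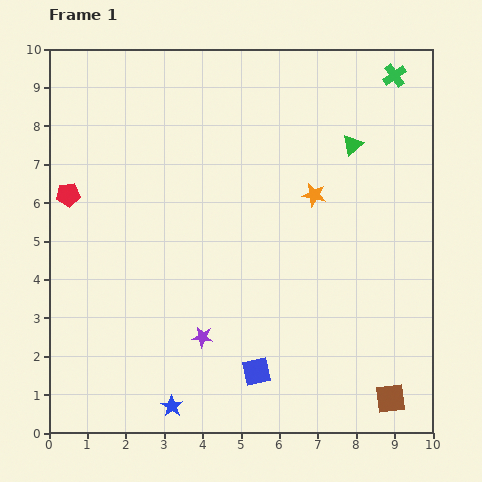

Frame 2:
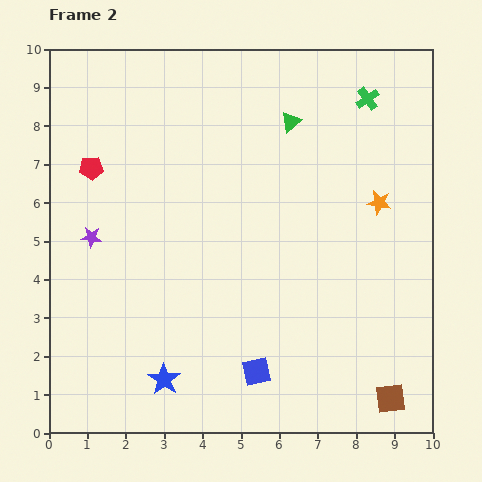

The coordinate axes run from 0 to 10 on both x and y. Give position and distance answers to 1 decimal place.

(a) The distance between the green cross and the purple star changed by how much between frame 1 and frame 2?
-0.4

Distance in frame 1: 8.4. Distance in frame 2: 8.0.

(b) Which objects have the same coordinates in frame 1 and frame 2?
the brown square, the blue square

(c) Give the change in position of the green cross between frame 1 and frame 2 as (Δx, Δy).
(-0.7, -0.6)

The green cross was at (9.0, 9.3) in frame 1 and (8.3, 8.7) in frame 2.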